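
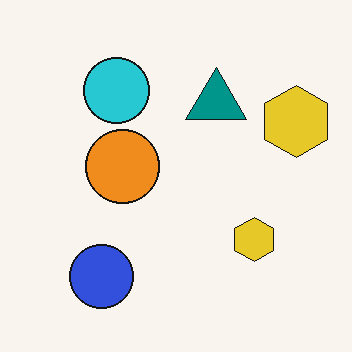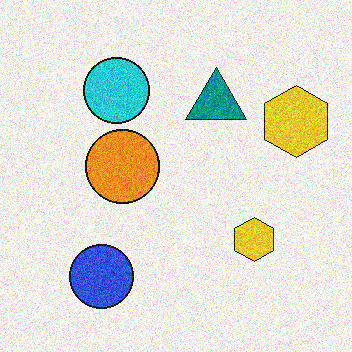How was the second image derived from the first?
Degraded with visible gaussian noise.

Random speckle covers the whole image, including the flat background.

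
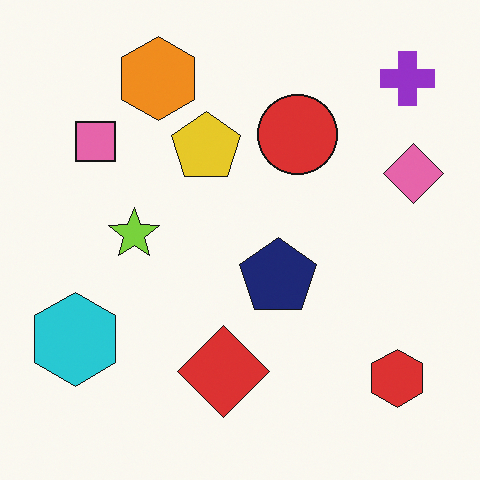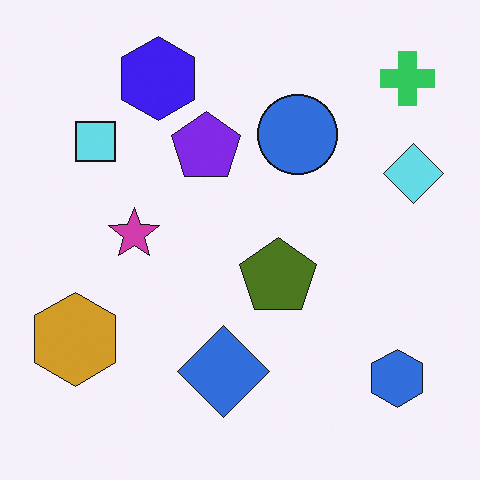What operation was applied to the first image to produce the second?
This is the original image hue-shifted by a large amount.

Every shape's color has rotated by the same amount around the hue wheel — a uniform hue shift.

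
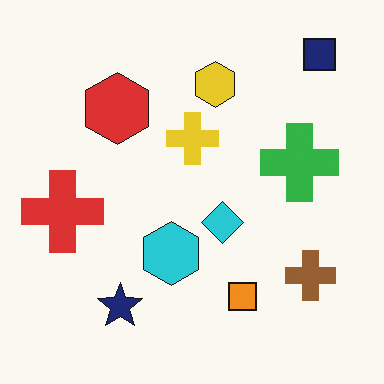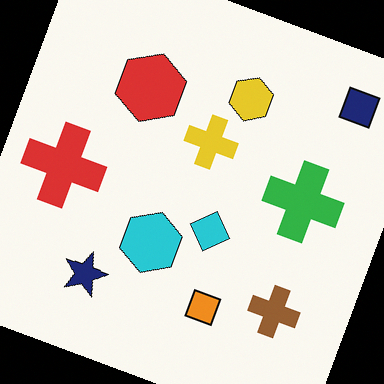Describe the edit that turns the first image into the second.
The second image is the first rotated clockwise by a clearly visible amount.

Every shape is tilted by the same angle and the image corners show triangular fill wedges — a whole-image rotation by a non-right angle.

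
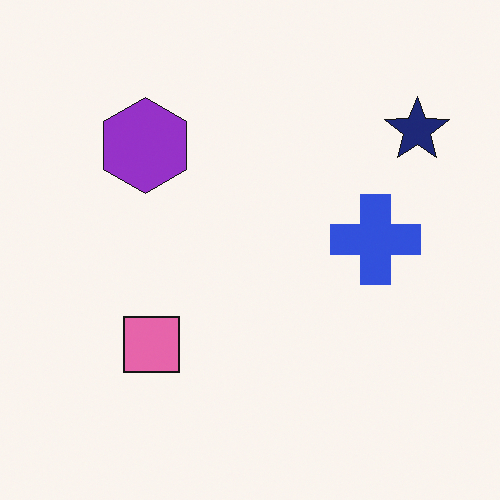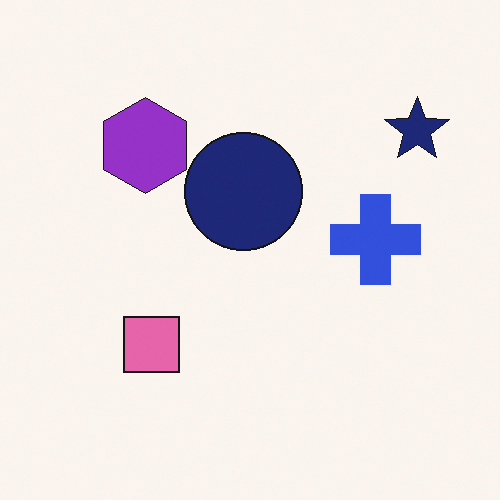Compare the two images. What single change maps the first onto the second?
It was overlaid with an additional navy circle.

A navy circle appears in the second image that is absent from the first.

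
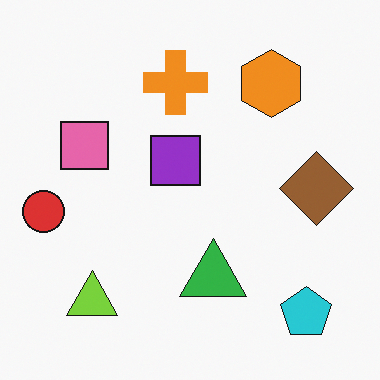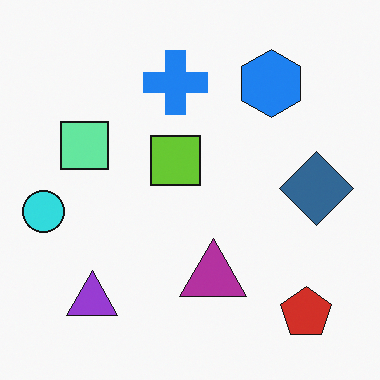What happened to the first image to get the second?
Hue-shifted by a large amount.

Every shape's color has rotated by the same amount around the hue wheel — a uniform hue shift.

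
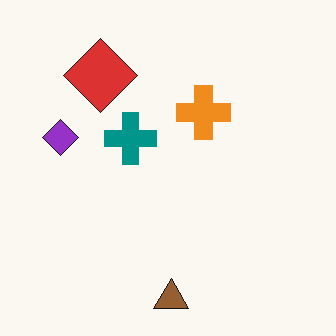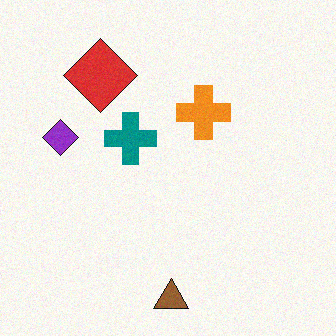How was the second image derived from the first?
The image was degraded with subtle gaussian noise.

Random speckle covers the whole image, including the flat background.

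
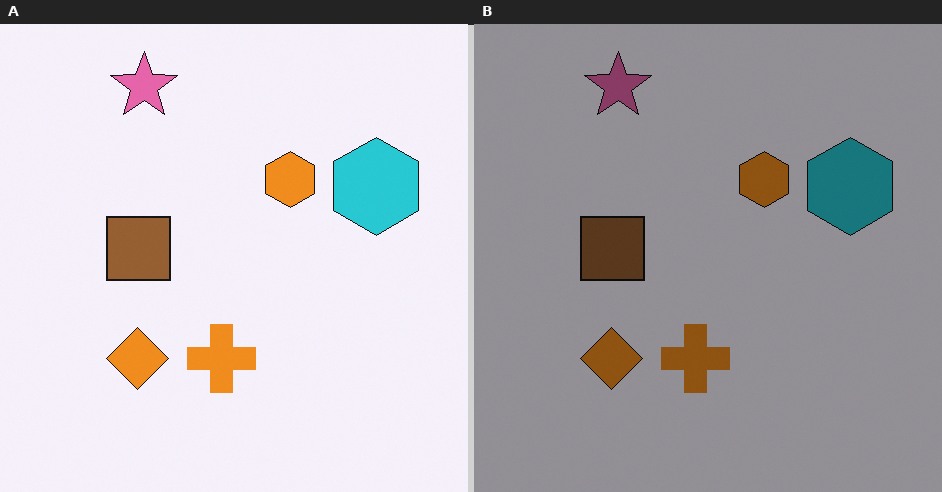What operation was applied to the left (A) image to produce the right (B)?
Darkened a lot.

Every pixel — background and shapes alike — is uniformly darkened.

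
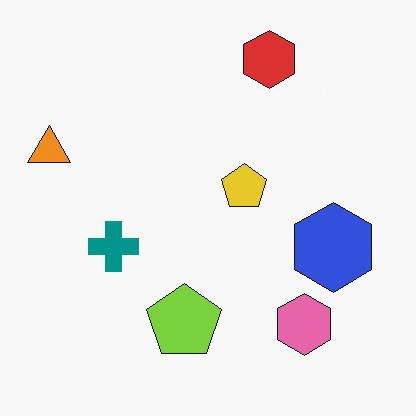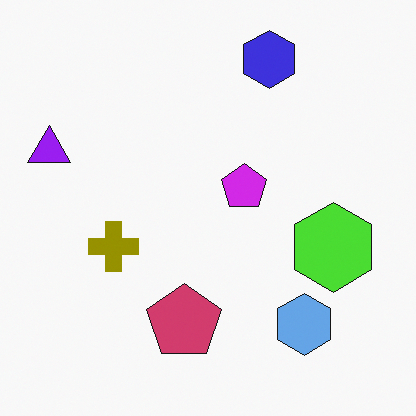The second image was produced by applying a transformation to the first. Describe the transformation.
Hue-shifted by a large amount.

Every shape's color has rotated by the same amount around the hue wheel — a uniform hue shift.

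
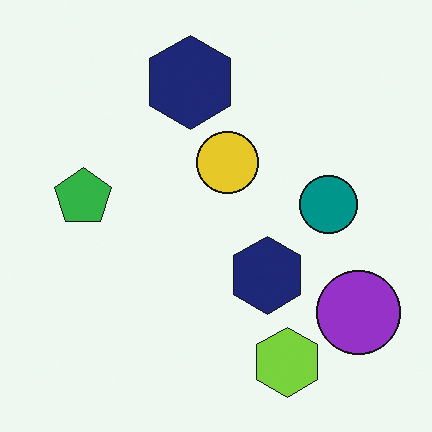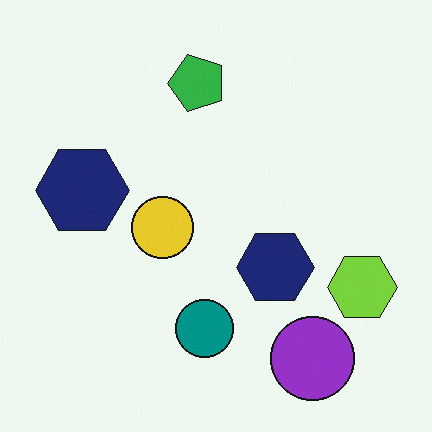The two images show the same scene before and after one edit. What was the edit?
This is the original image transposed (reflected across the top-left ↔ bottom-right diagonal).

Shapes have swapped their row and column positions — what was in the top-right is now in the bottom-left — a diagonal reflection.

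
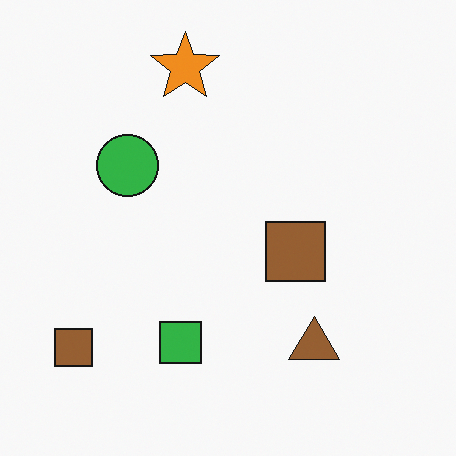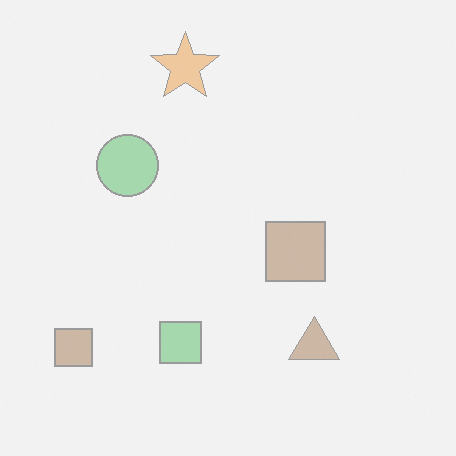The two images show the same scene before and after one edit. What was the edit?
Given much lower contrast.

Tones are pushed toward mid-grey across the whole image — a global contrast change.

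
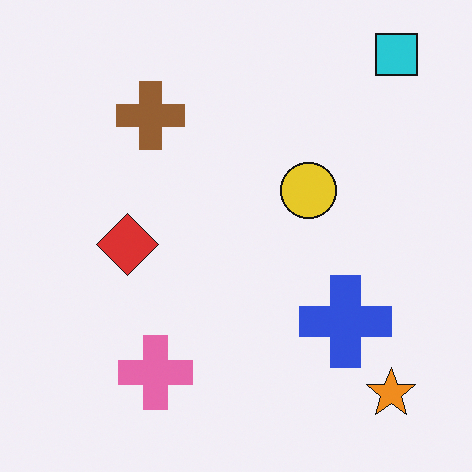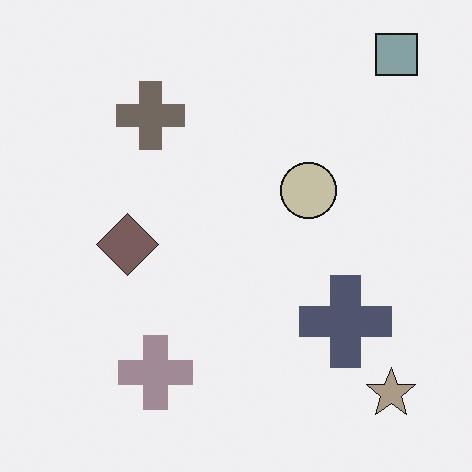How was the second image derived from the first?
The second image is the first heavily desaturated.

All colors are more muted and greyish — a global saturation change.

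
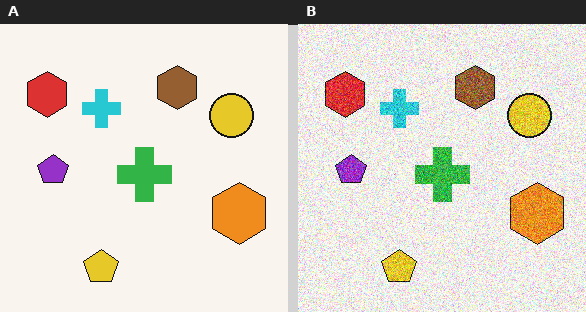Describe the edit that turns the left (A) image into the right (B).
The right (B) image is the left (A) degraded with heavy additive noise.

Random speckle covers the whole image, including the flat background.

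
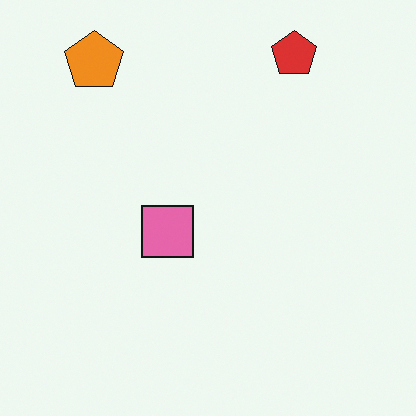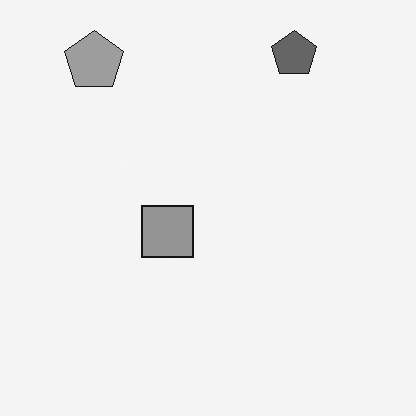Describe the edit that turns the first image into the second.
The second image is the first converted to grayscale.

All color is removed — every shape is now a shade of grey.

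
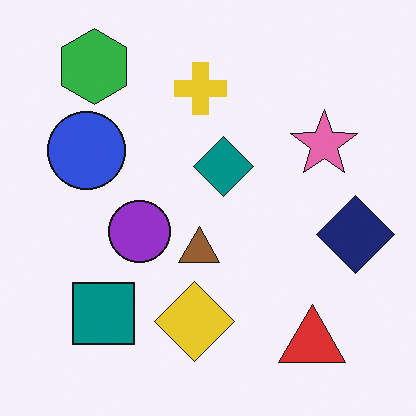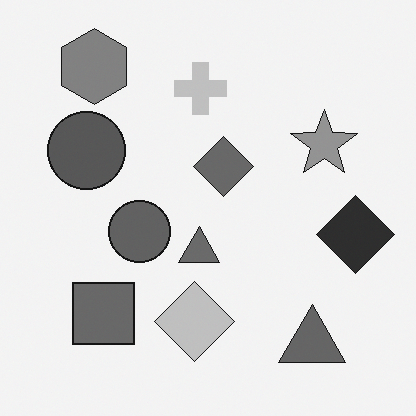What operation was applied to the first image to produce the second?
The second image is the first converted to grayscale.

All color is removed — every shape is now a shade of grey.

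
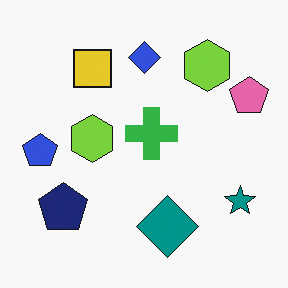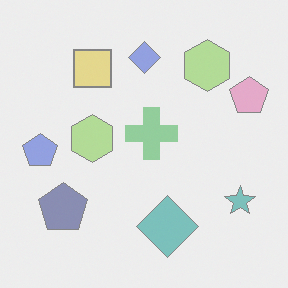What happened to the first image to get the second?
This is the original image given much lower contrast.

Tones are pushed toward mid-grey across the whole image — a global contrast change.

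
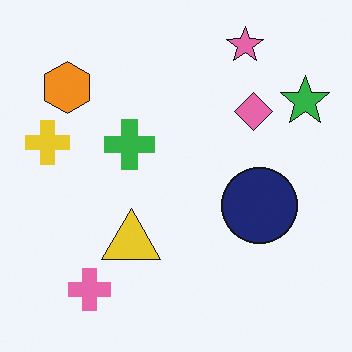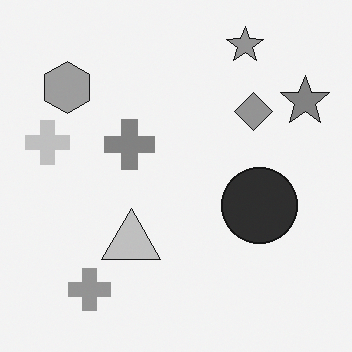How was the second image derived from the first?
The image was converted to grayscale.

All color is removed — every shape is now a shade of grey.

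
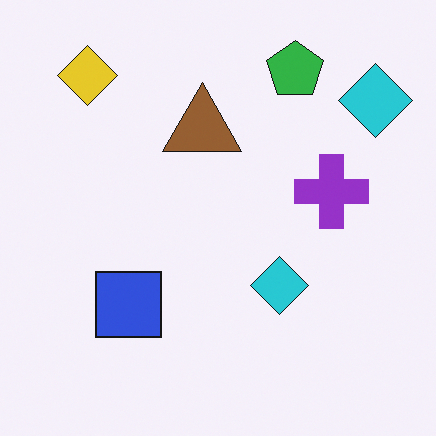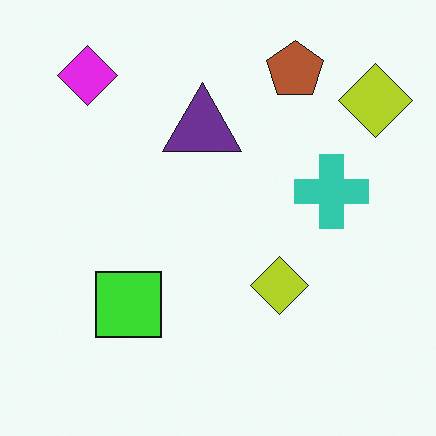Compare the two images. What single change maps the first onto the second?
This is the original image hue-shifted by a large amount.

Every shape's color has rotated by the same amount around the hue wheel — a uniform hue shift.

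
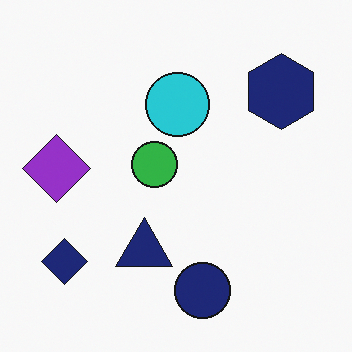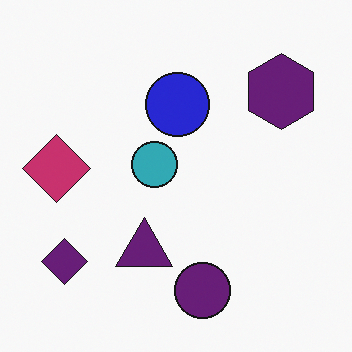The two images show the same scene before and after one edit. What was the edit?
The second image is the first hue-shifted slightly.

Every shape's color has rotated by the same amount around the hue wheel — a uniform hue shift.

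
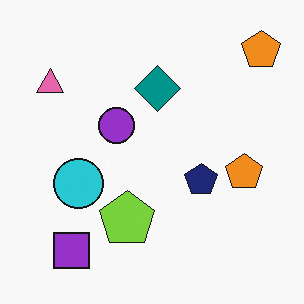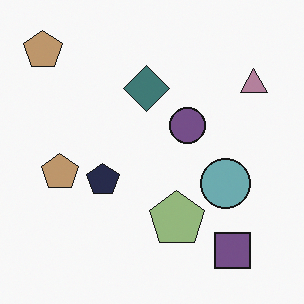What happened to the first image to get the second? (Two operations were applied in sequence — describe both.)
The transformation is: flipped horizontally (left ↔ right), then heavily desaturated.

The pink triangle is in the top-left of the first image and the top-right of the second — shapes on opposite sides of the vertical midline have swapped in a mirror flip. All colors are more muted and greyish — a global saturation change.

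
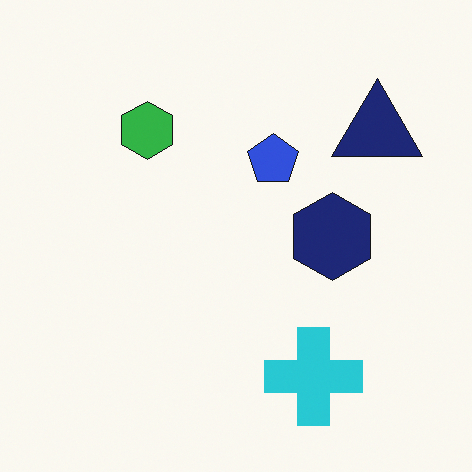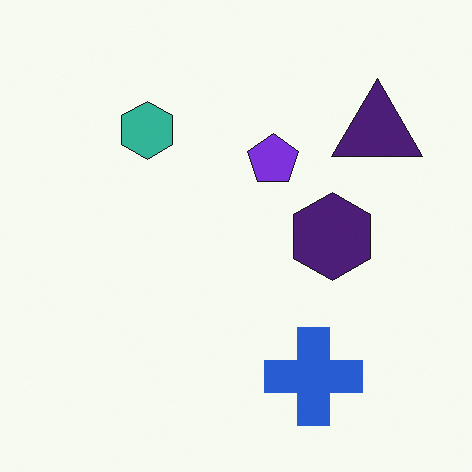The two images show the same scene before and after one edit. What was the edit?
The second image is the first hue-shifted by a small amount.

Every shape's color has rotated by the same amount around the hue wheel — a uniform hue shift.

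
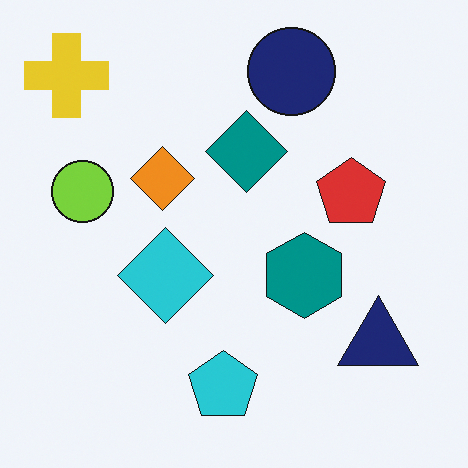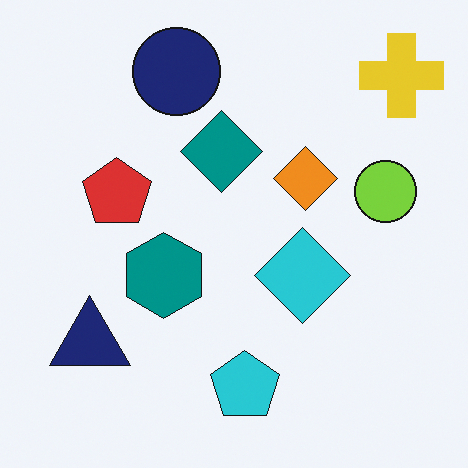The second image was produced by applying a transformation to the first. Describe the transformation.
The image was flipped horizontally (left ↔ right).

The yellow cross is in the top-left of the first image and the top-right of the second — shapes on opposite sides of the vertical midline have swapped in a mirror flip.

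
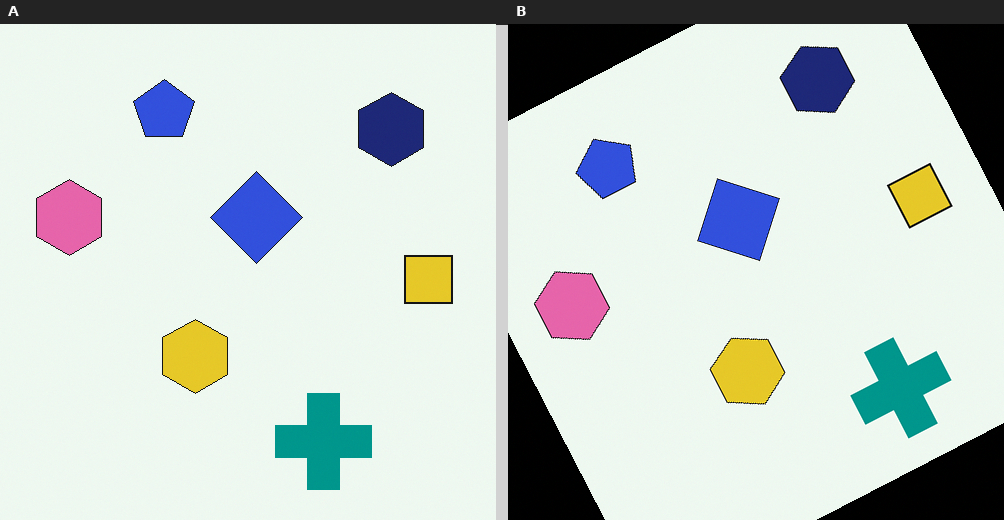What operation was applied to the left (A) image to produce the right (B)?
The transformation is: rotated counter-clockwise by a clearly visible amount.

Every shape is tilted by the same angle and the image corners show triangular fill wedges — a whole-image rotation by a non-right angle.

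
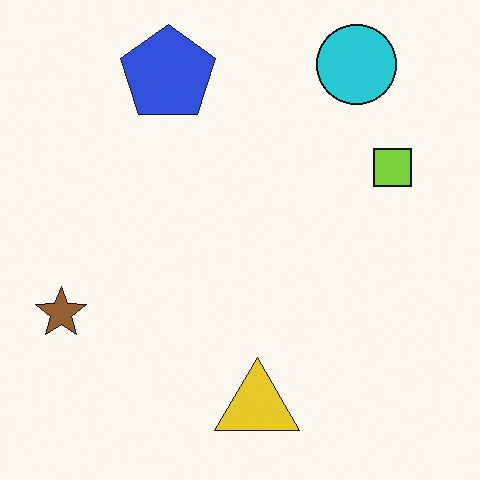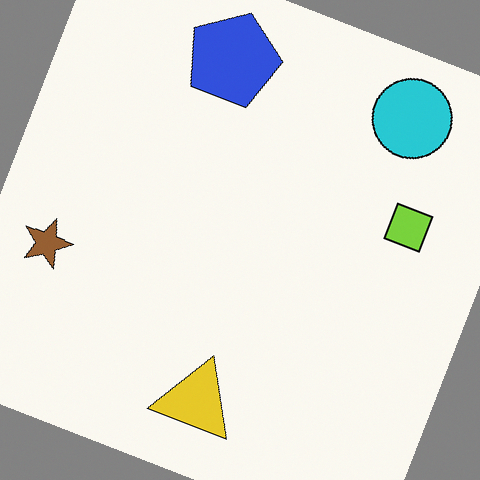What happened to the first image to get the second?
It was rotated clockwise by a moderate amount.

Every shape is tilted by the same angle and the image corners show triangular fill wedges — a whole-image rotation by a non-right angle.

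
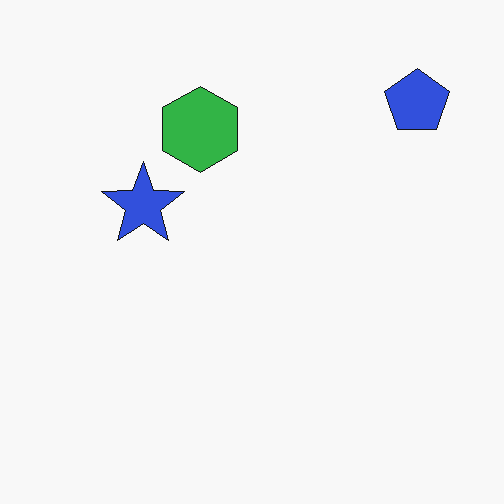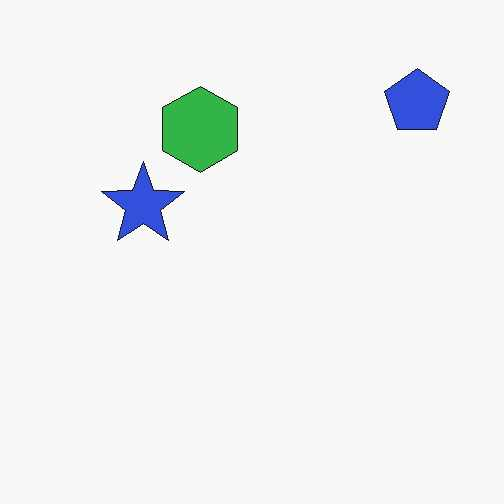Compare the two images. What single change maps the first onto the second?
The second image is the first JPEG-compressed with visible artifacts.

Blocky 8×8 compression artifacts appear around shape edges and the flat background shows ringing — characteristic JPEG degradation.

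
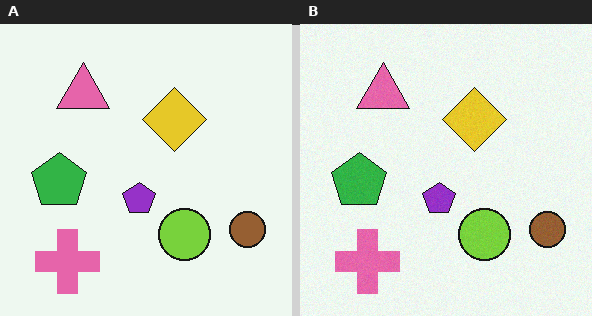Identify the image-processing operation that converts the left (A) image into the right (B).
Degraded with subtle gaussian noise.

Random speckle covers the whole image, including the flat background.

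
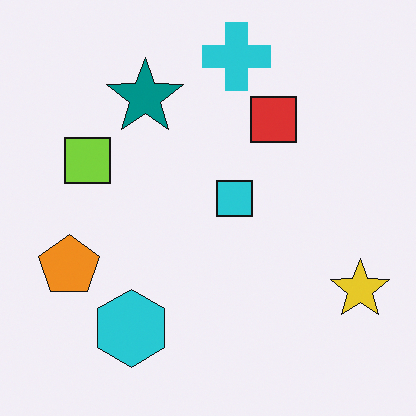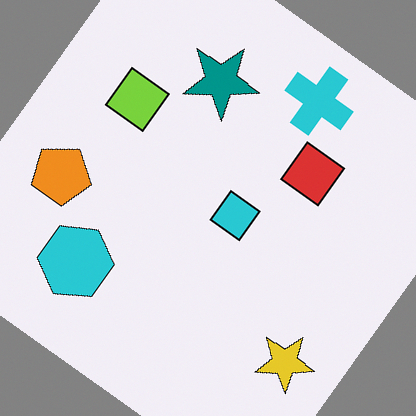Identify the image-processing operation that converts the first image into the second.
It was rotated clockwise by a large amount — several tens of degrees.

Every shape is tilted by the same angle and the image corners show triangular fill wedges — a whole-image rotation by a non-right angle.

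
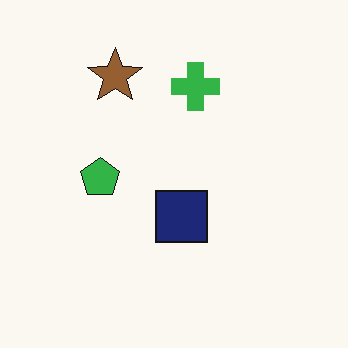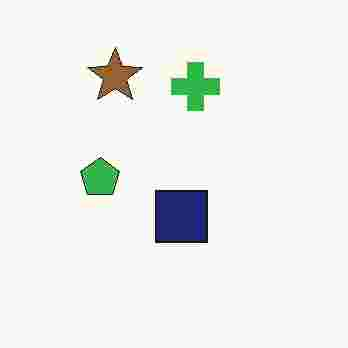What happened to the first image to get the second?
It was heavily JPEG-compressed with obvious blocking artifacts.

Blocky 8×8 compression artifacts appear around shape edges and the flat background shows ringing — characteristic JPEG degradation.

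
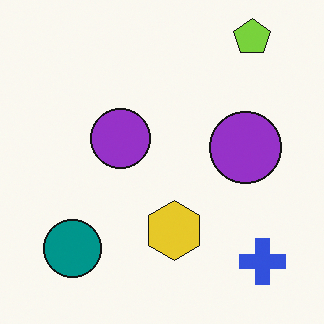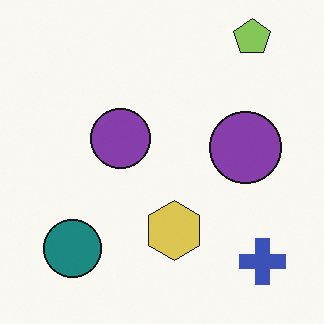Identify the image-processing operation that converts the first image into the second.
The image was slightly desaturated.

All colors are more muted and greyish — a global saturation change.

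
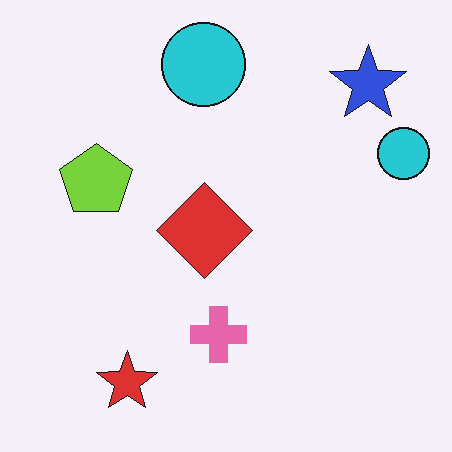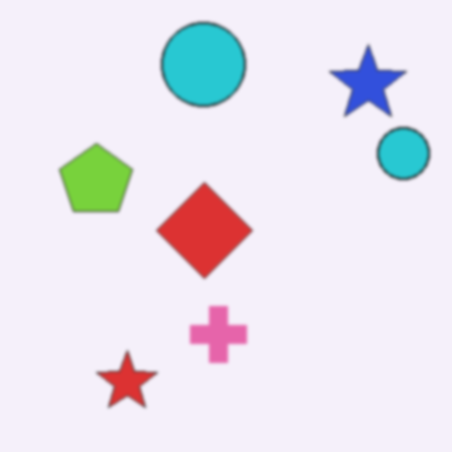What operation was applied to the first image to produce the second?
It was slightly softened.

Shape edges and outlines are uniformly softened across the whole image.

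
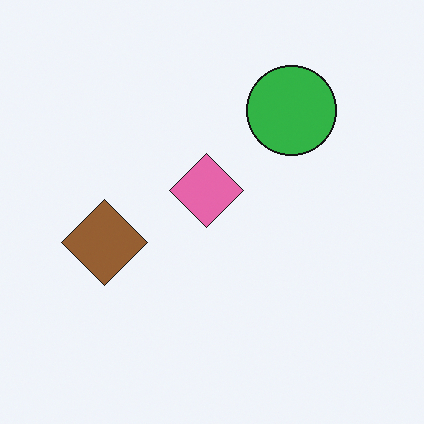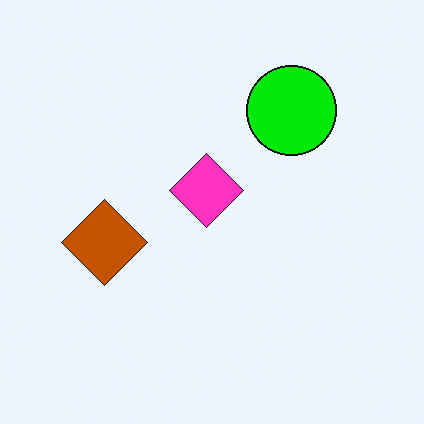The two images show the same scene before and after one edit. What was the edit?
This is the original image heavily oversaturated.

All colors are more vivid — a global saturation change.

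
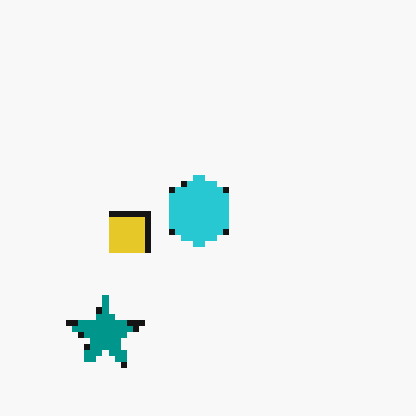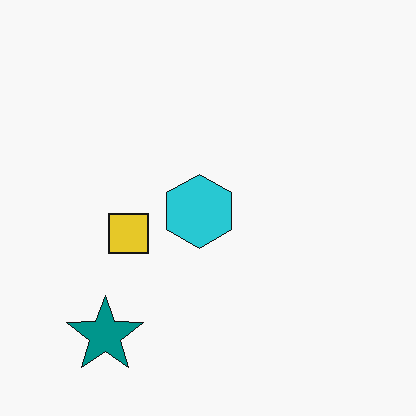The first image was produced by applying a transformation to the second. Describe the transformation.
The image was pixelated into visible square blocks.

Shapes are reduced to large square blocks; fine edges and outlines are lost — a downscale-then-upscale (mosaic) effect.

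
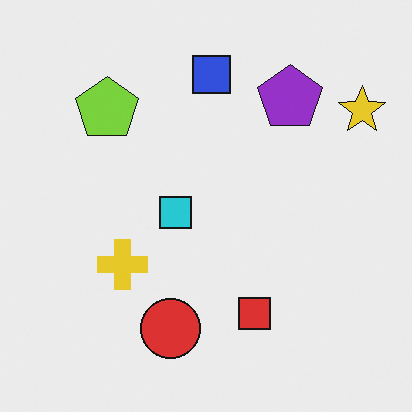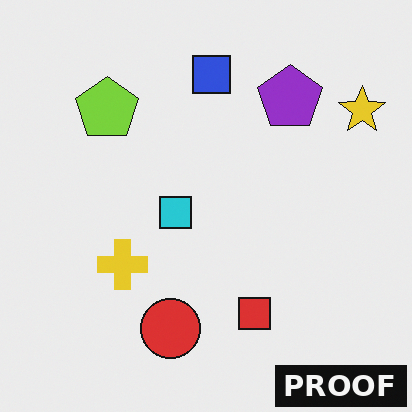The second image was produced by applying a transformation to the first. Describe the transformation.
The image was watermarked with the text "PROOF" in the lower-right corner.

A dark label reading "PROOF" appears in the lower-right corner.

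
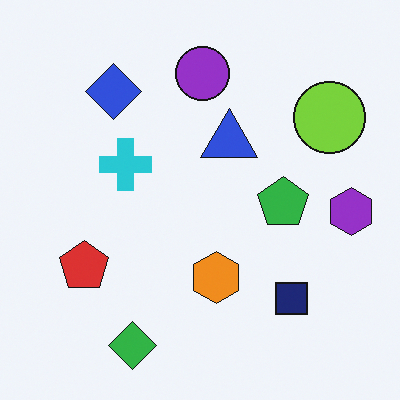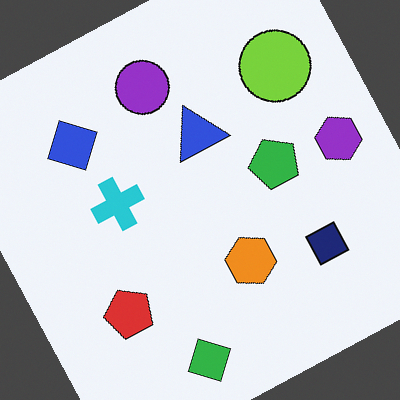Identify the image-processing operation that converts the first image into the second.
The image was rotated counter-clockwise by a moderate amount.

Every shape is tilted by the same angle and the image corners show triangular fill wedges — a whole-image rotation by a non-right angle.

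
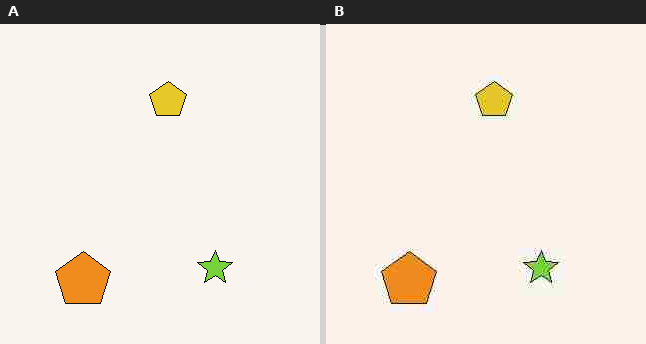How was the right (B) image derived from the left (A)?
The right (B) image is the left (A) degraded with heavy JPEG compression.

Blocky 8×8 compression artifacts appear around shape edges and the flat background shows ringing — characteristic JPEG degradation.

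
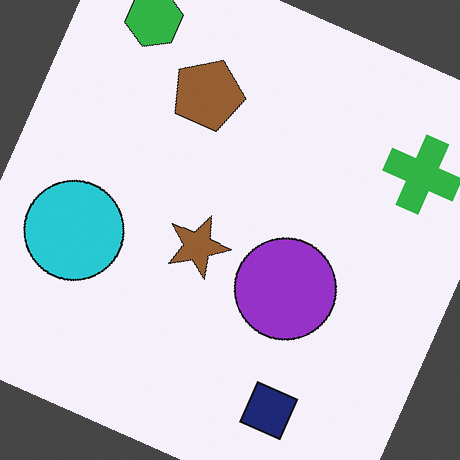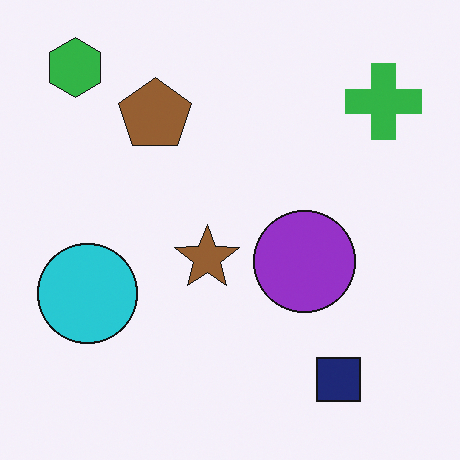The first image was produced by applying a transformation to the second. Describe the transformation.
This is the original image rotated clockwise by a clearly visible amount.

Every shape is tilted by the same angle and the image corners show triangular fill wedges — a whole-image rotation by a non-right angle.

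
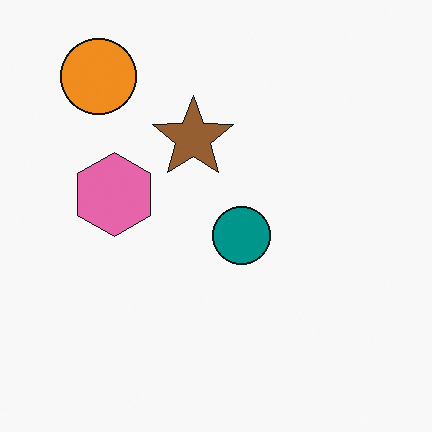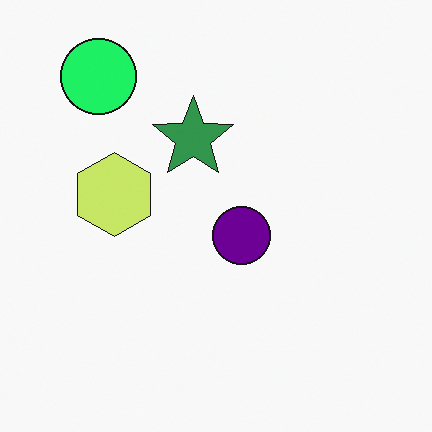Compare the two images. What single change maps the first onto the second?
Hue-shifted by a moderate amount.

Every shape's color has rotated by the same amount around the hue wheel — a uniform hue shift.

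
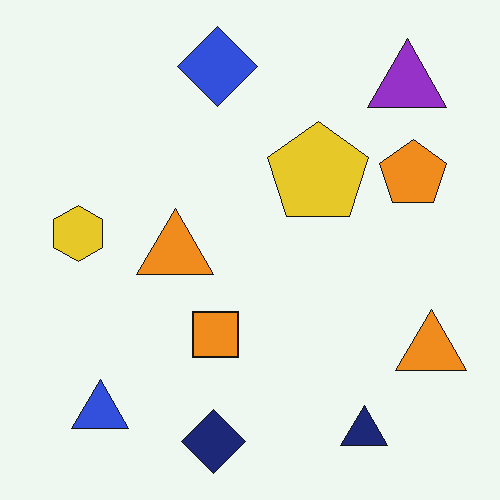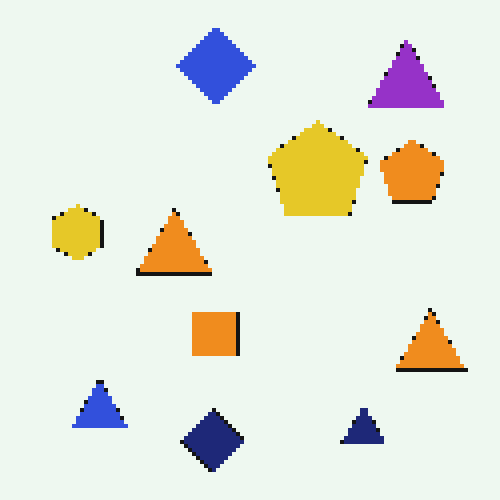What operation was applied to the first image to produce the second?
It was mildly pixelated.

Shapes are reduced to large square blocks; fine edges and outlines are lost — a downscale-then-upscale (mosaic) effect.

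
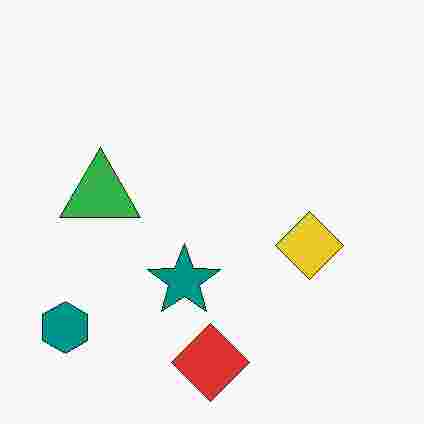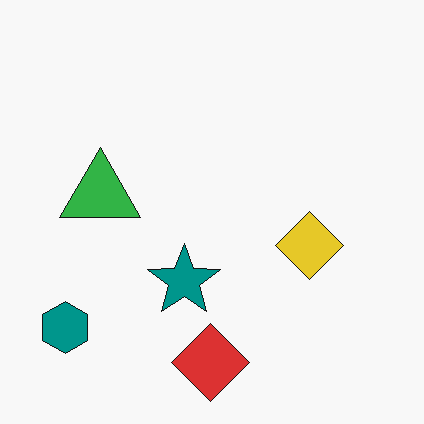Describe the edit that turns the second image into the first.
The image was degraded with heavy JPEG compression.

Blocky 8×8 compression artifacts appear around shape edges and the flat background shows ringing — characteristic JPEG degradation.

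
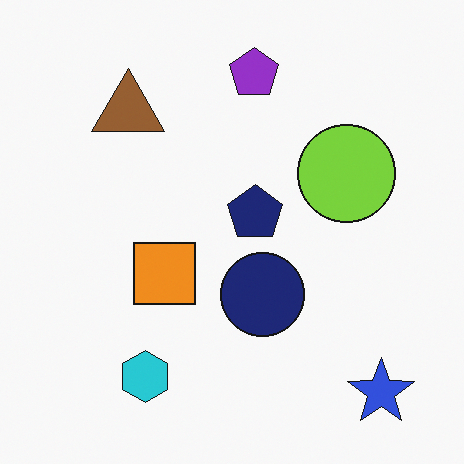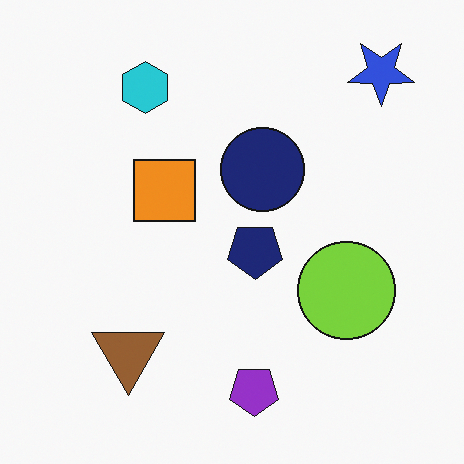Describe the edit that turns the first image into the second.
The second image is the first flipped vertically (top ↔ bottom).

The blue star is in the bottom-right of the first image and the top-right of the second — shapes on opposite sides of the horizontal midline have swapped in a mirror flip.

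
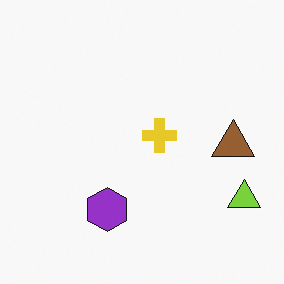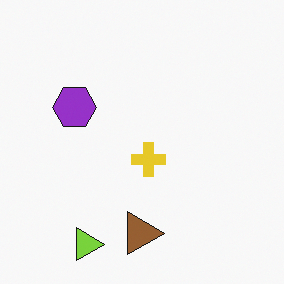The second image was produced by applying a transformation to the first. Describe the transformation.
It was rotated 90° clockwise.

The lime triangle sits in the bottom-right of the first image and the bottom-left of the second — consistent with a whole-image 90° clockwise rotation.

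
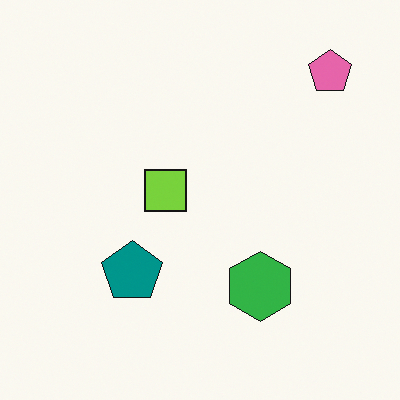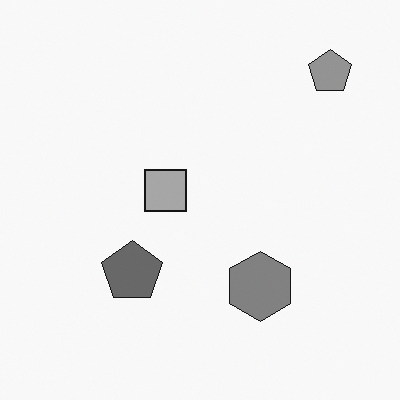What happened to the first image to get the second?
The second image is the first converted to grayscale.

All color is removed — every shape is now a shade of grey.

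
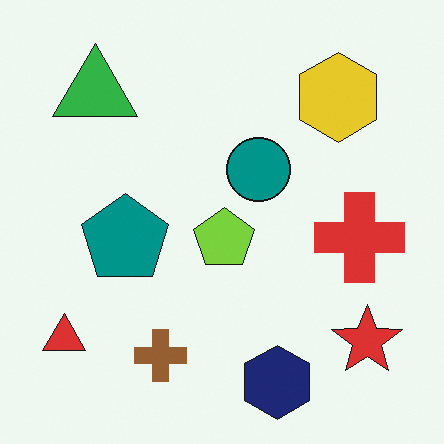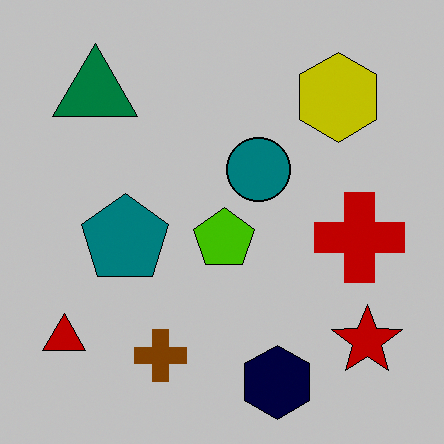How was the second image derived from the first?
Heavily posterized to just a handful of flat colors.

Each flat color has snapped to a coarser quantized level — most visibly, the near-white background has dropped to a flat grey.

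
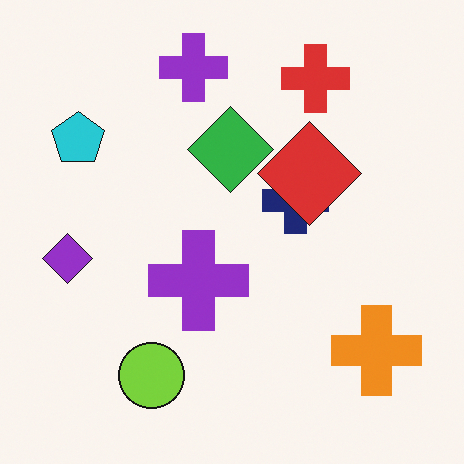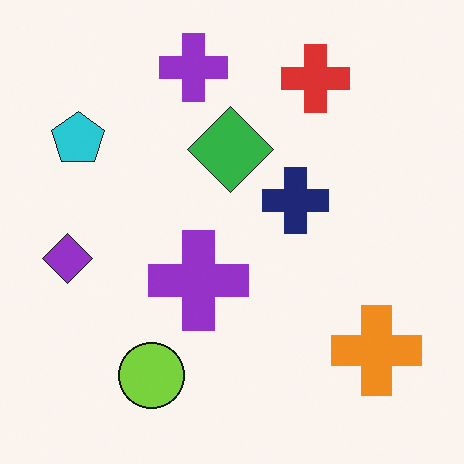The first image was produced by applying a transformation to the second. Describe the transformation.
This is the original image overlaid with an additional red diamond.

A red diamond appears in the first image that is absent from the second.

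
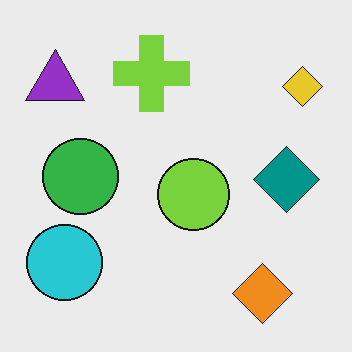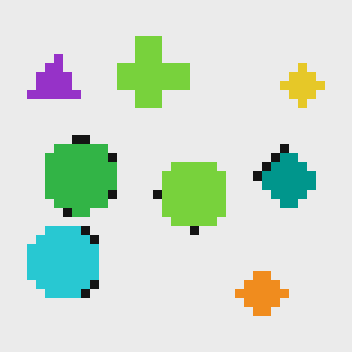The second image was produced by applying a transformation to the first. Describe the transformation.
This is the original image coarsely pixelated.

Shapes are reduced to large square blocks; fine edges and outlines are lost — a downscale-then-upscale (mosaic) effect.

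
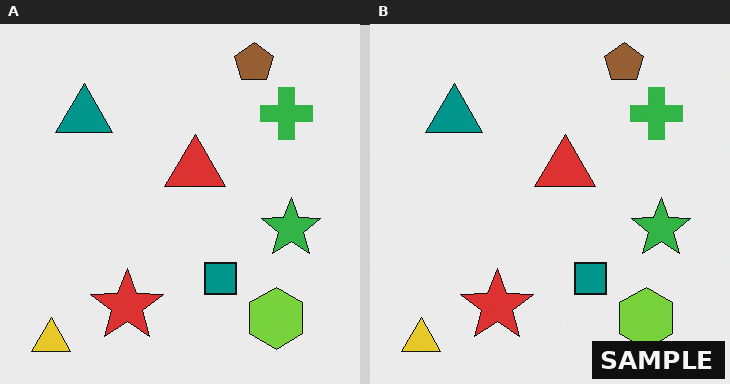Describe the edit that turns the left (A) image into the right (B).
This is the original image watermarked with the text "SAMPLE" in the lower-right corner.

A dark label reading "SAMPLE" appears in the lower-right corner.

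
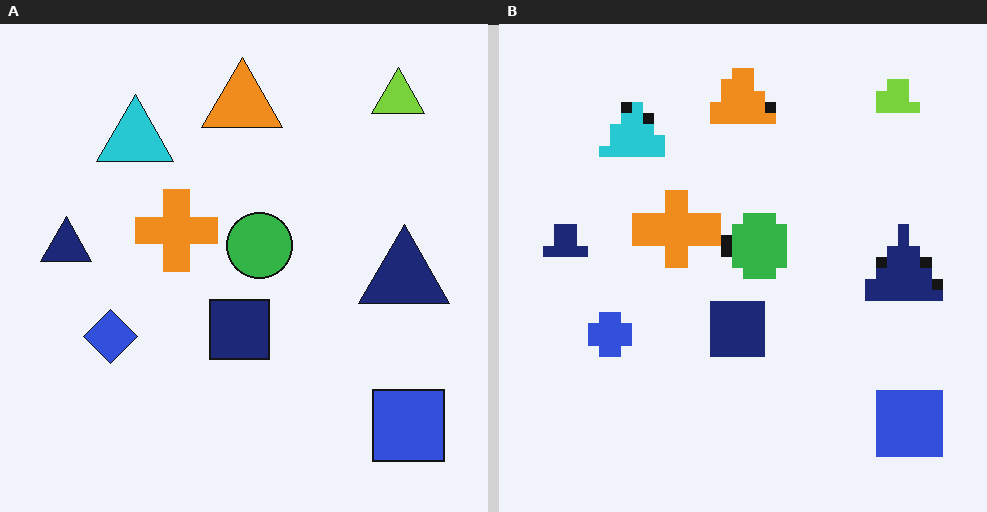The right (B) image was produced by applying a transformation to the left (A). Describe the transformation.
The image was heavily pixelated into large blocks.

Shapes are reduced to large square blocks; fine edges and outlines are lost — a downscale-then-upscale (mosaic) effect.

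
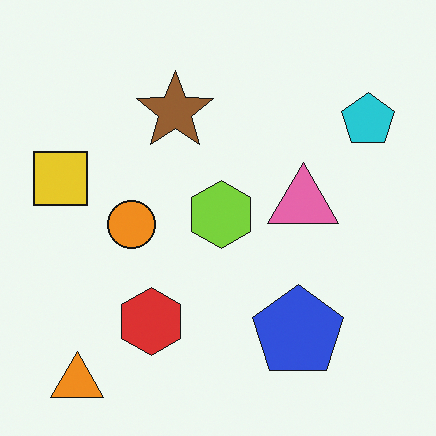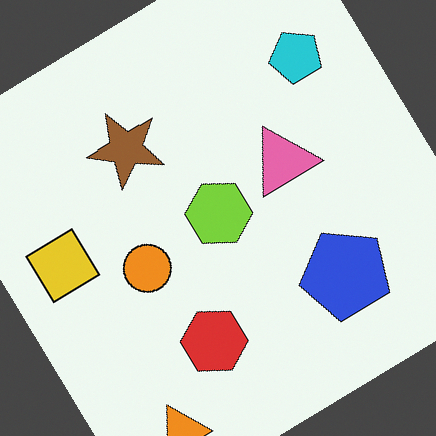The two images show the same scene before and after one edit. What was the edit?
The second image is the first rotated counter-clockwise by a large amount — several tens of degrees.

Every shape is tilted by the same angle and the image corners show triangular fill wedges — a whole-image rotation by a non-right angle.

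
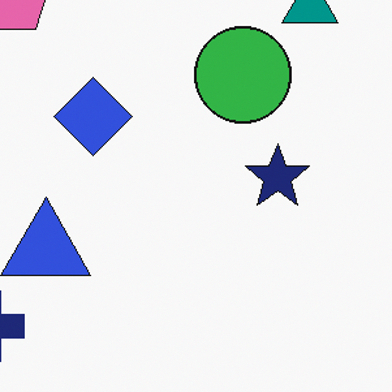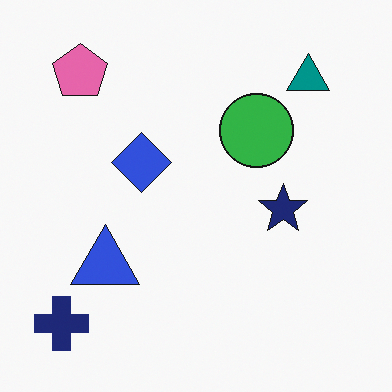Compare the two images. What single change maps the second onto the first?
Cropped slightly and scaled back up.

The visible shapes are larger and the field of view is narrower; shapes near the original edges may be partly or wholly outside the frame — a crop-and-rescale.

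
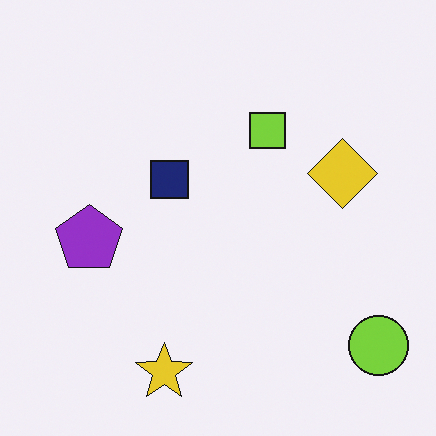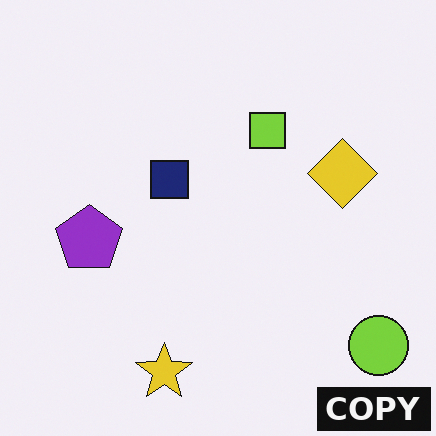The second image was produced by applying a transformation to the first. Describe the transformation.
This is the original image watermarked with the text "COPY" in the lower-right corner.

A dark label reading "COPY" appears in the lower-right corner.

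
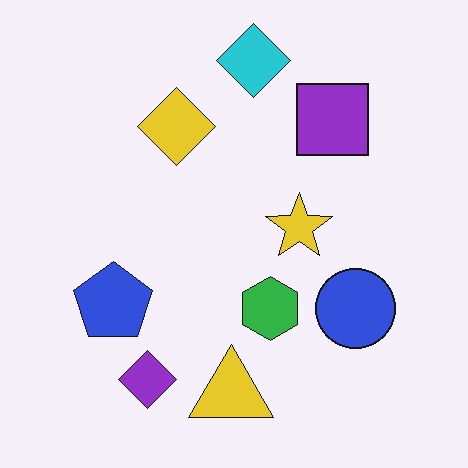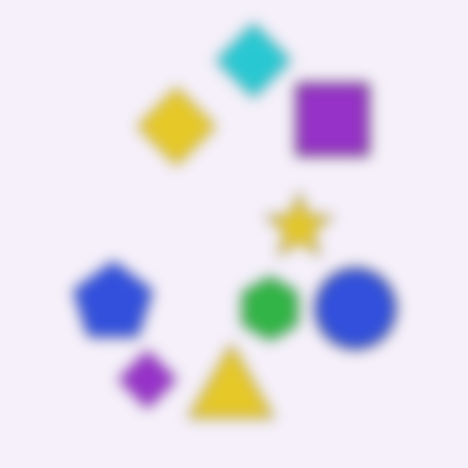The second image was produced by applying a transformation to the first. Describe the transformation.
Strongly gaussian-blurred.

Shape edges and outlines are uniformly softened across the whole image.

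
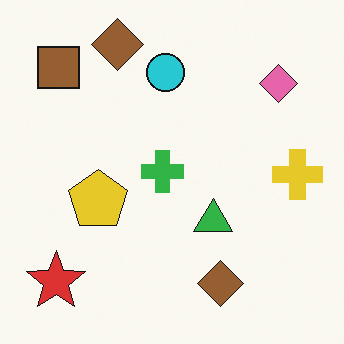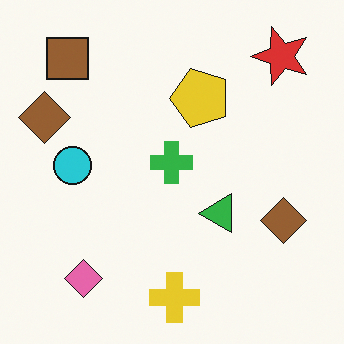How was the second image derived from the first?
The image was transposed (reflected across the top-left ↔ bottom-right diagonal).

Shapes have swapped their row and column positions — what was in the top-right is now in the bottom-left — a diagonal reflection.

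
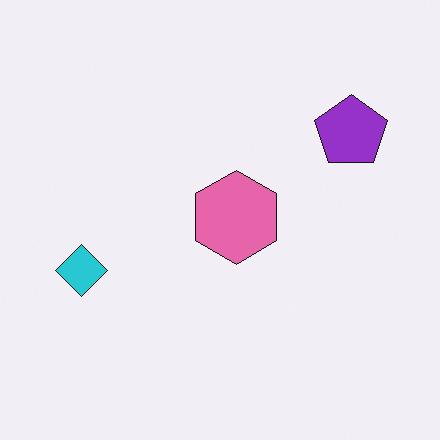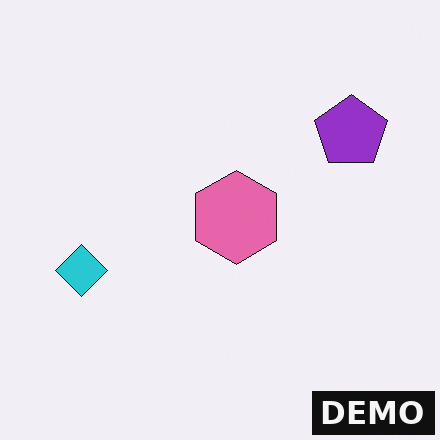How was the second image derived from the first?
This is the original image watermarked with the text "DEMO" in the lower-right corner.

A dark label reading "DEMO" appears in the lower-right corner.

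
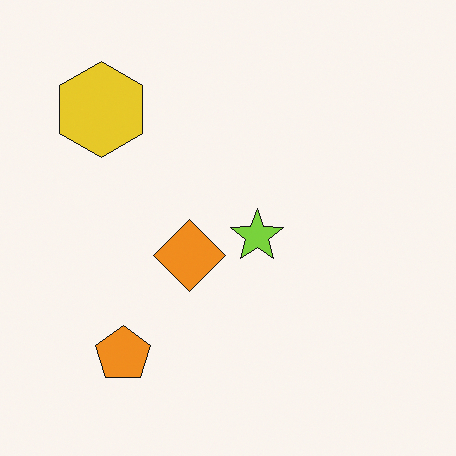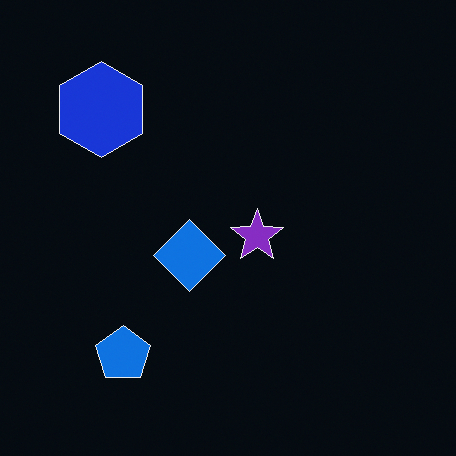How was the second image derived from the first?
The transformation is: color-inverted (negative).

The light background has become dark and every shape's color is its complement — a photographic negative.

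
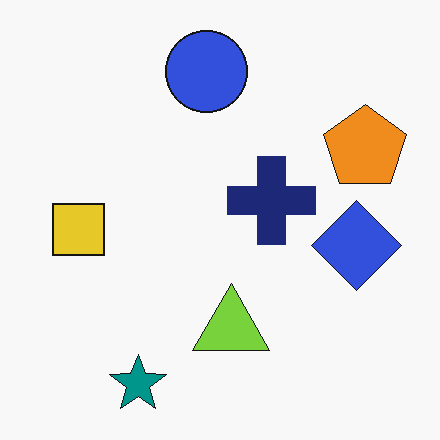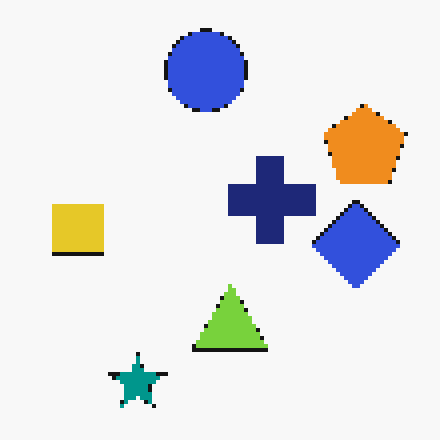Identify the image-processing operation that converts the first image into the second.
It was lightly pixelated (a mild mosaic effect).

Shapes are reduced to large square blocks; fine edges and outlines are lost — a downscale-then-upscale (mosaic) effect.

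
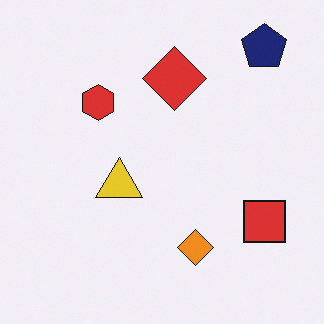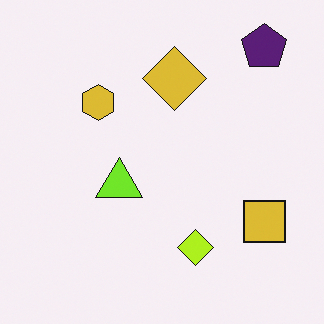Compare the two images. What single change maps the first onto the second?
Hue-shifted by a small amount.

Every shape's color has rotated by the same amount around the hue wheel — a uniform hue shift.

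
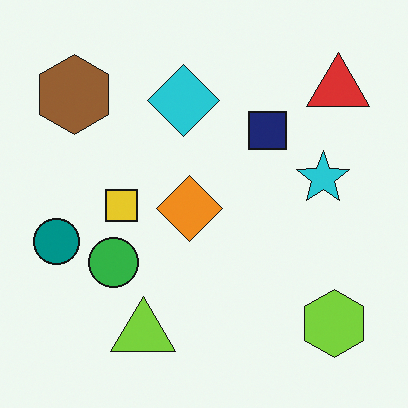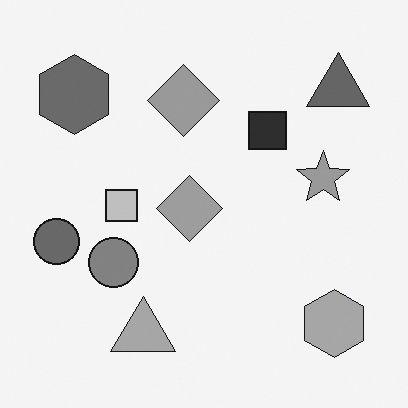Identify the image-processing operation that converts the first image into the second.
Converted to grayscale.

All color is removed — every shape is now a shade of grey.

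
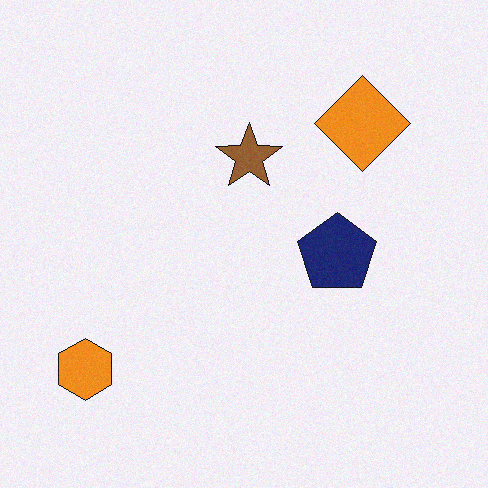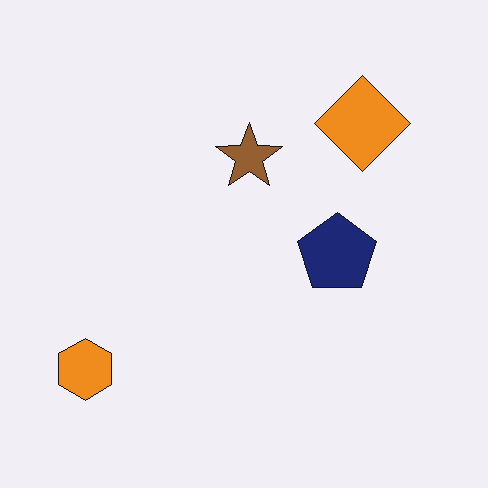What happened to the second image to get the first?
Degraded with subtle gaussian noise.

Random speckle covers the whole image, including the flat background.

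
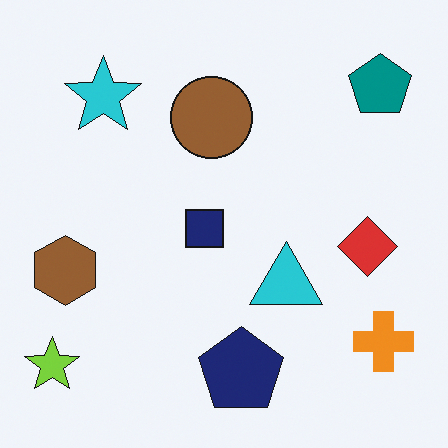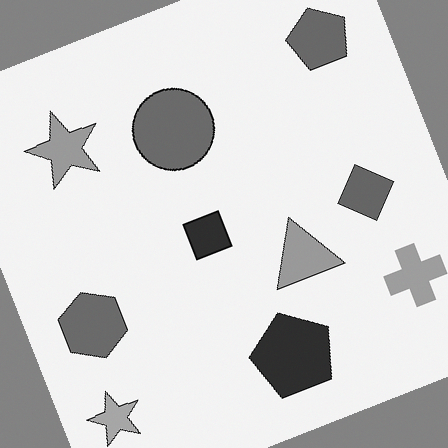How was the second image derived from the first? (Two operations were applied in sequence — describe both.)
Rotated counter-clockwise by a clearly visible amount, then converted to grayscale.

Every shape is tilted by the same angle and the image corners show triangular fill wedges — a whole-image rotation by a non-right angle. All color is removed — every shape is now a shade of grey.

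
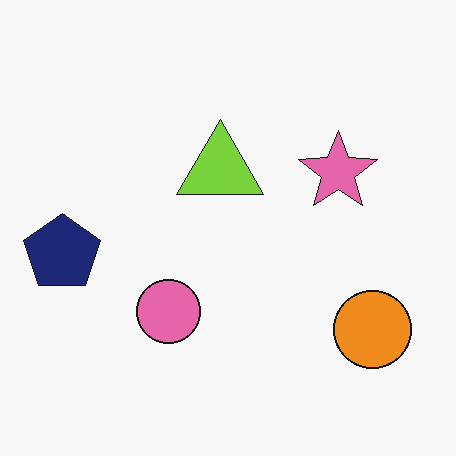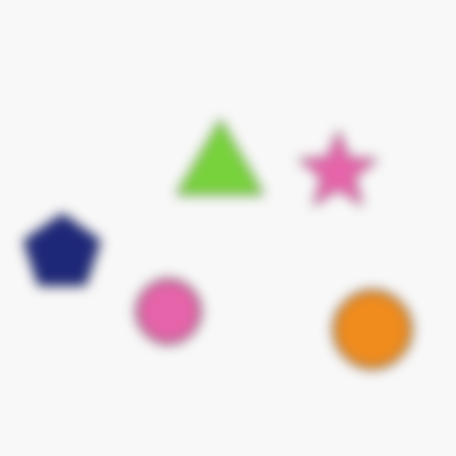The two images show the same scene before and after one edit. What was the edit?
The second image is the first heavily blurred.

Shape edges and outlines are uniformly softened across the whole image.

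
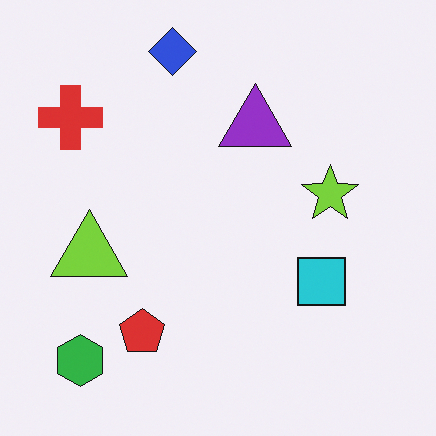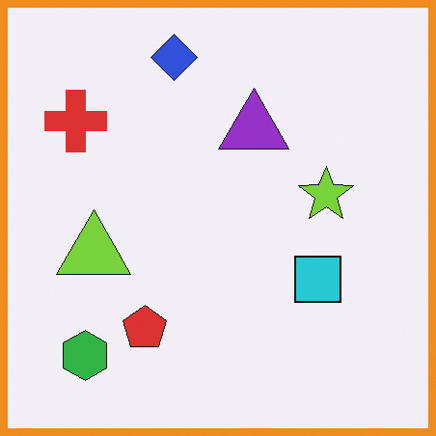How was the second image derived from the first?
This is the original image framed with a orange border.

A solid orange frame runs around the edge of the second image, with the content slightly shrunk inside it.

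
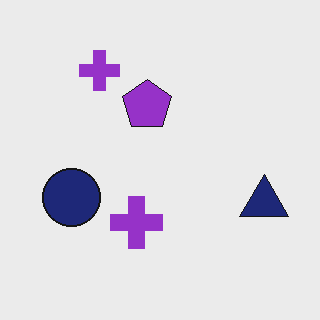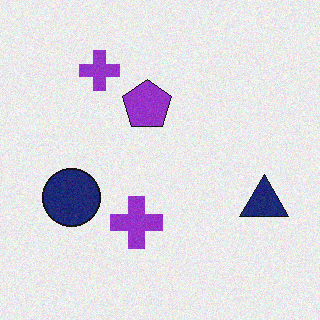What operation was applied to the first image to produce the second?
This is the original image degraded with light additive noise.

Random speckle covers the whole image, including the flat background.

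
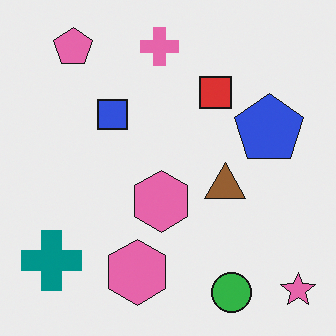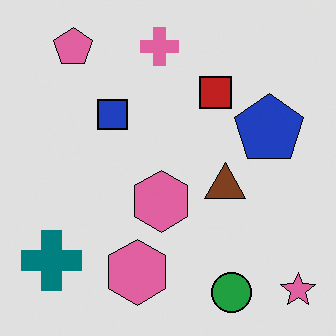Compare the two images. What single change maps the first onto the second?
Posterized to a reduced palette.

Each flat color has snapped to a coarser quantized level — most visibly, the near-white background has dropped to a flat grey.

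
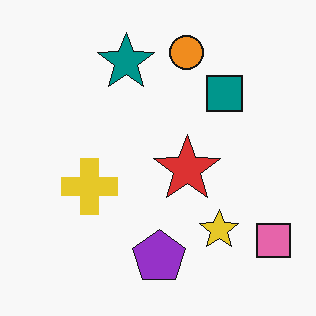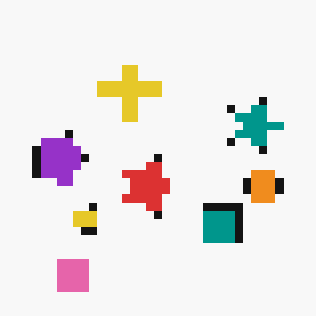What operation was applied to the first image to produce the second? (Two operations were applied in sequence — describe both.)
This is the original image rotated 90° clockwise, then moderately pixelated.

The pink square sits in the bottom-right of the first image and the bottom-left of the second — consistent with a whole-image 90° clockwise rotation. Shapes are reduced to large square blocks; fine edges and outlines are lost — a downscale-then-upscale (mosaic) effect.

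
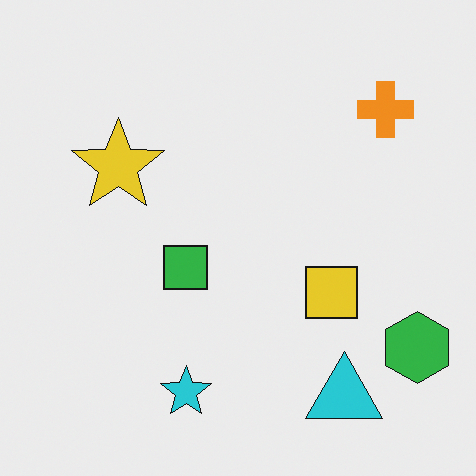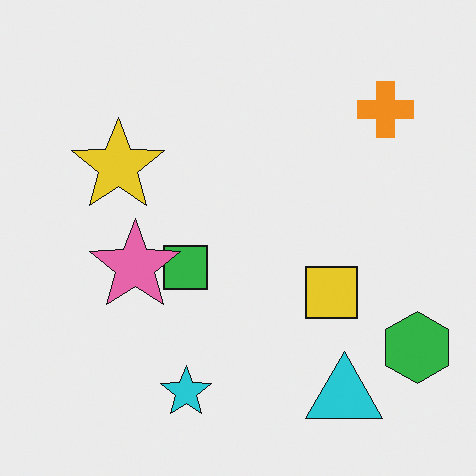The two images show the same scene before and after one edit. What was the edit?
The transformation is: overlaid with an additional pink star.

A pink star appears in the second image that is absent from the first.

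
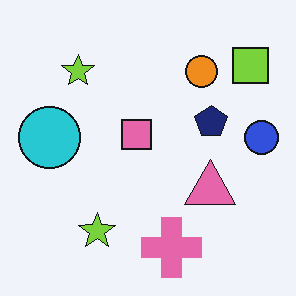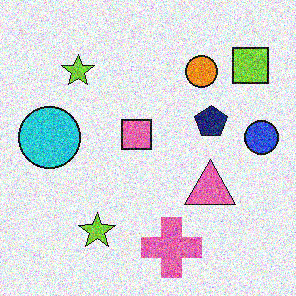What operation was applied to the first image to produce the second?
Degraded with strong gaussian noise.

Random speckle covers the whole image, including the flat background.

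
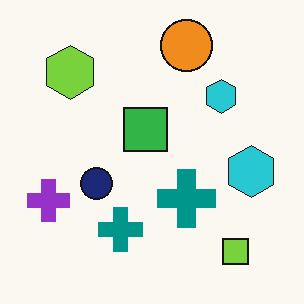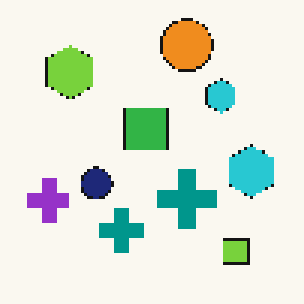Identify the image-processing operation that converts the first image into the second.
The image was mildly pixelated.

Shapes are reduced to large square blocks; fine edges and outlines are lost — a downscale-then-upscale (mosaic) effect.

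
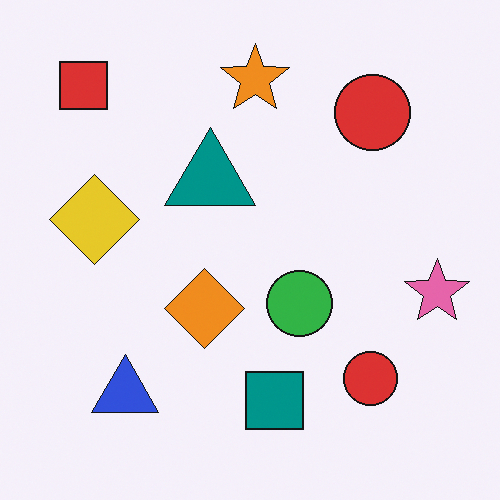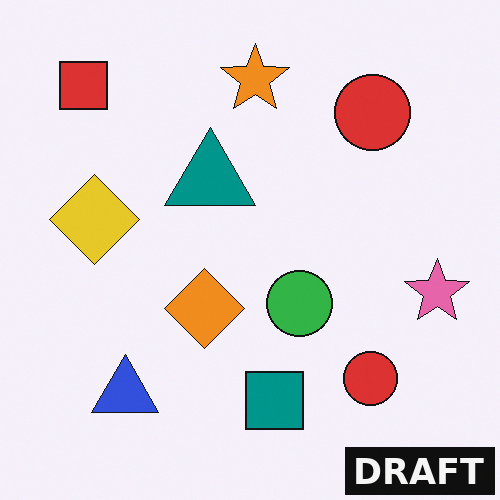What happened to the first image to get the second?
It was watermarked with the text "DRAFT" in the lower-right corner.

A dark label reading "DRAFT" appears in the lower-right corner.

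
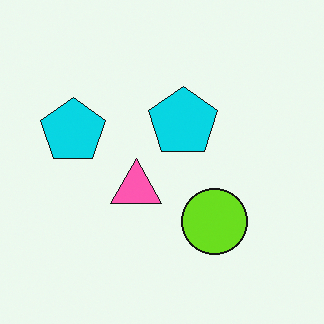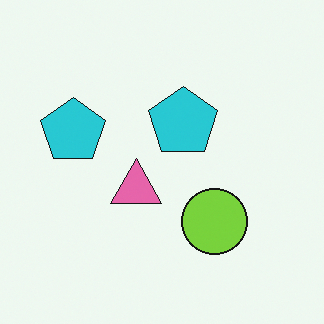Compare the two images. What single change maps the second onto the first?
The transformation is: slightly oversaturated.

All colors are more vivid — a global saturation change.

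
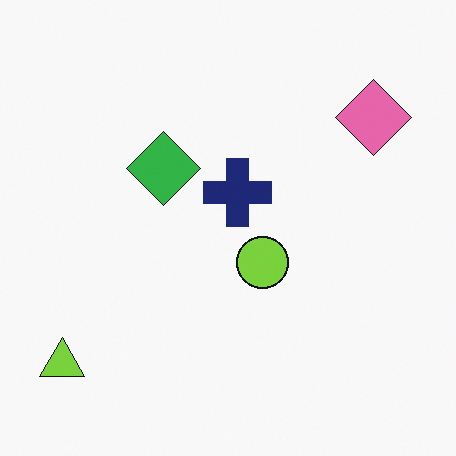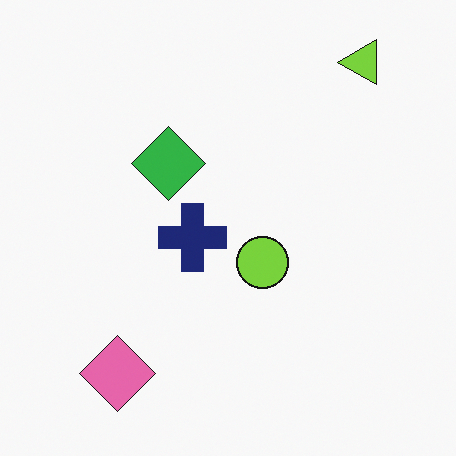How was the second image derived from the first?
It was transposed (reflected across the top-left ↔ bottom-right diagonal).

Shapes have swapped their row and column positions — what was in the top-right is now in the bottom-left — a diagonal reflection.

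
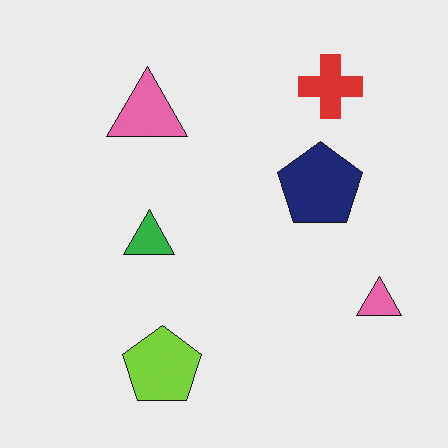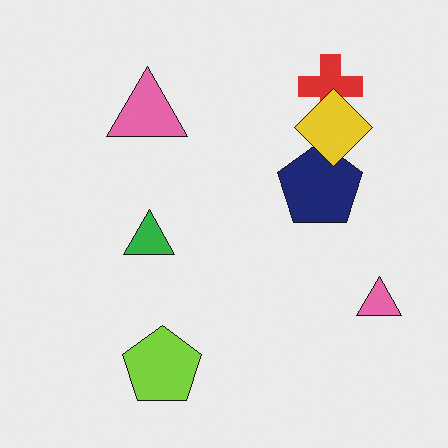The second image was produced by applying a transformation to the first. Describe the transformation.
The image was overlaid with an additional yellow diamond.

A yellow diamond appears in the second image that is absent from the first.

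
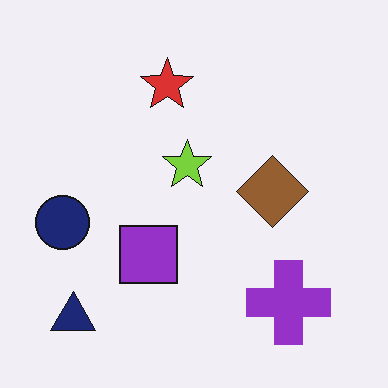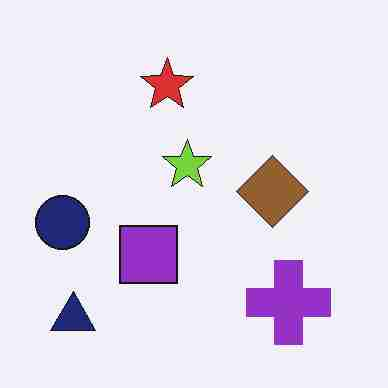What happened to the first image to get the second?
Heavily JPEG-compressed with obvious blocking artifacts.

Blocky 8×8 compression artifacts appear around shape edges and the flat background shows ringing — characteristic JPEG degradation.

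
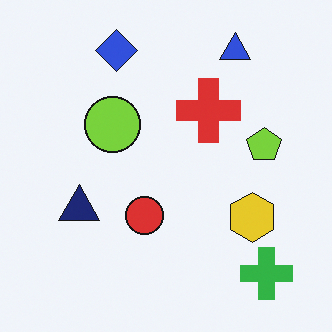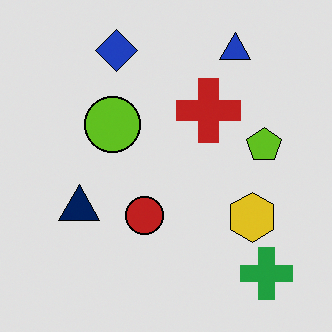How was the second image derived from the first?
The transformation is: moderately posterized.

Each flat color has snapped to a coarser quantized level — most visibly, the near-white background has dropped to a flat grey.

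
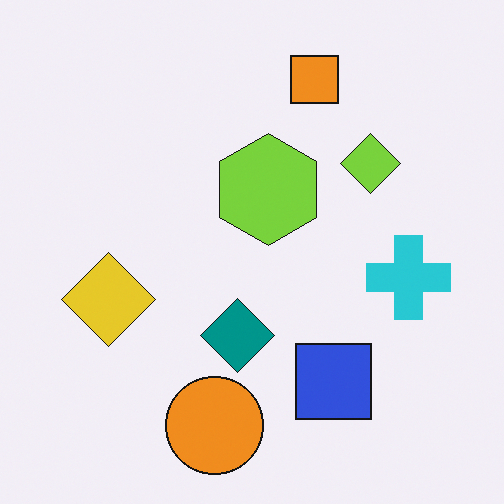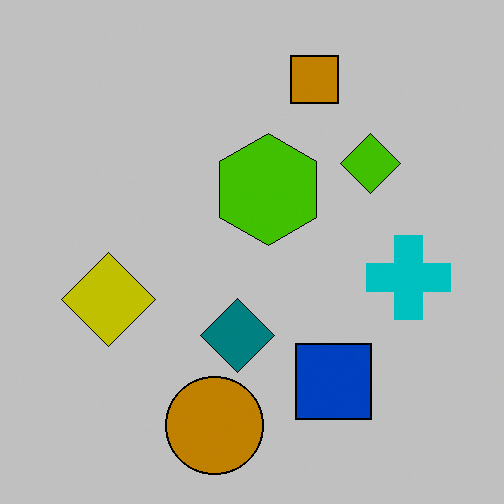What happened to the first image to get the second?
This is the original image heavily posterized to just a handful of flat colors.

Each flat color has snapped to a coarser quantized level — most visibly, the near-white background has dropped to a flat grey.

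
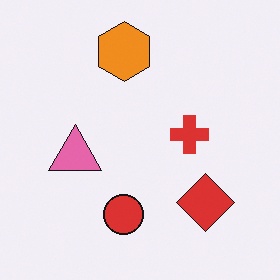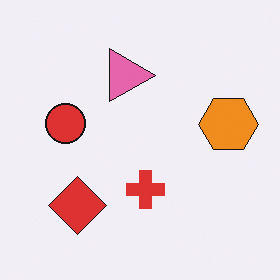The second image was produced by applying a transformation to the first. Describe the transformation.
This is the original image rotated 90° clockwise.

The orange hexagon sits in the top of the first image and the right of the second — consistent with a whole-image 90° clockwise rotation.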